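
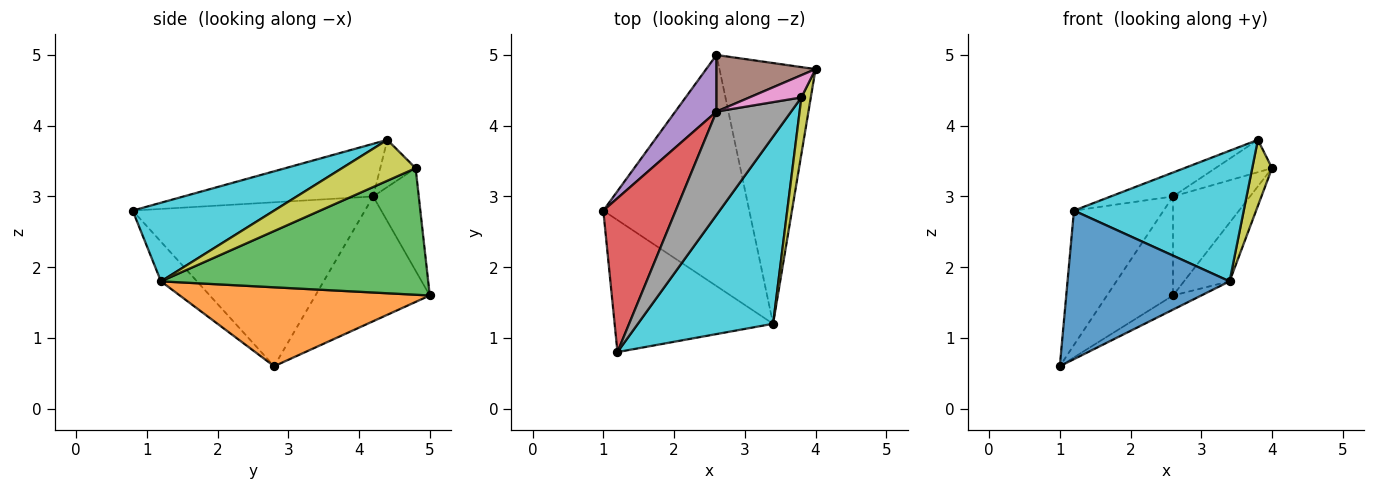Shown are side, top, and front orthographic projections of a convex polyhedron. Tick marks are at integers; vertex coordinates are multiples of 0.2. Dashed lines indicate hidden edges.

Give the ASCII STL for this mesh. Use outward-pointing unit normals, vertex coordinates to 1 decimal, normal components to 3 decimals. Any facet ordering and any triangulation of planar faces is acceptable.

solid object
 facet normal -0.164 -0.737 -0.655
  outer loop
   vertex 3.4 1.2 1.8
   vertex 1.2 0.8 2.8
   vertex 1.0 2.8 0.6
  endloop
 endfacet
 facet normal 0.475 0.054 -0.878
  outer loop
   vertex 3.4 1.2 1.8
   vertex 1.0 2.8 0.6
   vertex 2.6 5.0 1.6
  endloop
 endfacet
 facet normal 0.789 0.135 -0.599
  outer loop
   vertex 3.4 1.2 1.8
   vertex 2.6 5.0 1.6
   vertex 4.0 4.8 3.4
  endloop
 endfacet
 facet normal -0.863 0.333 0.381
  outer loop
   vertex 2.6 4.2 3.0
   vertex 1.0 2.8 0.6
   vertex 1.2 0.8 2.8
  endloop
 endfacet
 facet normal -0.833 0.481 0.275
  outer loop
   vertex 2.6 4.2 3.0
   vertex 2.6 5.0 1.6
   vertex 1.0 2.8 0.6
  endloop
 endfacet
 facet normal -0.457 0.772 0.441
  outer loop
   vertex 2.6 4.2 3.0
   vertex 4.0 4.8 3.4
   vertex 2.6 5.0 1.6
  endloop
 endfacet
 facet normal -0.458 0.733 0.504
  outer loop
   vertex 3.8 4.4 3.8
   vertex 4.0 4.8 3.4
   vertex 2.6 4.2 3.0
  endloop
 endfacet
 facet normal -0.566 0.186 0.803
  outer loop
   vertex 3.8 4.4 3.8
   vertex 2.6 4.2 3.0
   vertex 1.2 0.8 2.8
  endloop
 endfacet
 facet normal 0.942 -0.254 0.217
  outer loop
   vertex 3.8 4.4 3.8
   vertex 3.4 1.2 1.8
   vertex 4.0 4.8 3.4
  endloop
 endfacet
 facet normal 0.430 -0.516 0.740
  outer loop
   vertex 3.8 4.4 3.8
   vertex 1.2 0.8 2.8
   vertex 3.4 1.2 1.8
  endloop
 endfacet
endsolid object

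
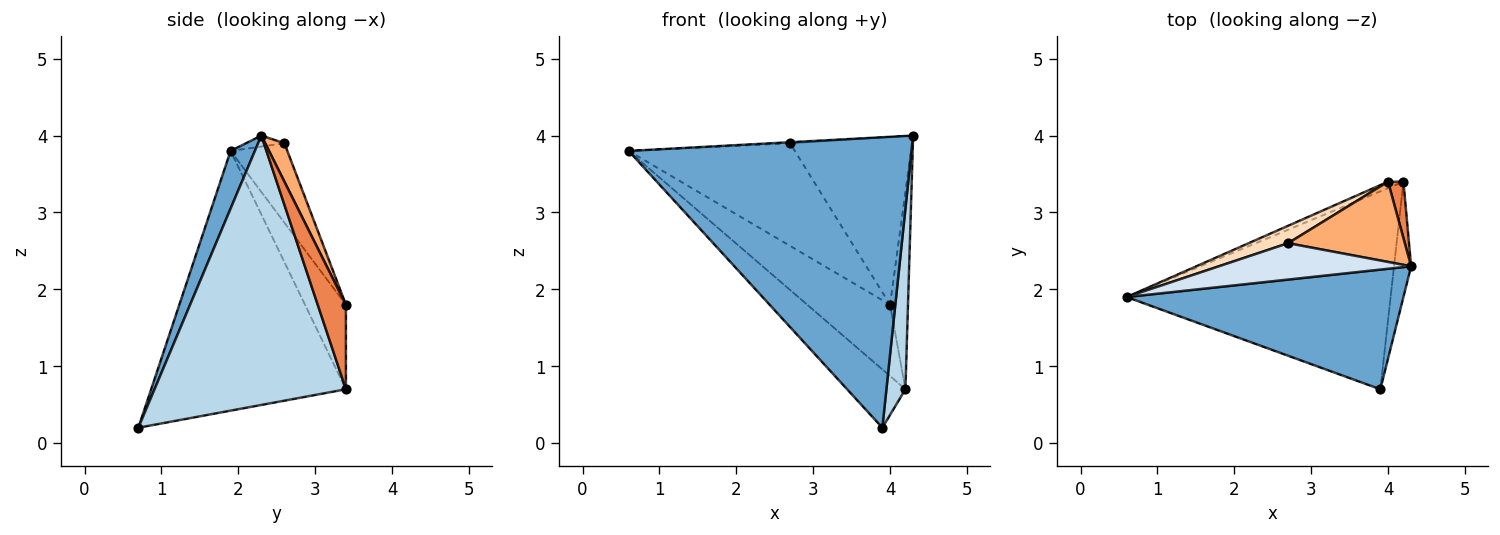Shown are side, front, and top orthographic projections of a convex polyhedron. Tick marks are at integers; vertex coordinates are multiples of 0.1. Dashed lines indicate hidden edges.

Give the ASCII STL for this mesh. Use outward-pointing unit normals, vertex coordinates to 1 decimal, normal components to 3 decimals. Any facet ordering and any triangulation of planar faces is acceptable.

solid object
 facet normal 0.079 -0.922 0.380
  outer loop
   vertex 3.9 0.7 0.2
   vertex 4.3 2.3 4.0
   vertex 0.6 1.9 3.8
  endloop
 endfacet
 facet normal -0.686 0.205 -0.698
  outer loop
   vertex 4.2 3.4 0.7
   vertex 3.9 0.7 0.2
   vertex 0.6 1.9 3.8
  endloop
 endfacet
 facet normal 0.993 -0.099 -0.063
  outer loop
   vertex 4.2 3.4 0.7
   vertex 4.3 2.3 4.0
   vertex 3.9 0.7 0.2
  endloop
 endfacet
 facet normal -0.057 0.029 0.998
  outer loop
   vertex 2.7 2.6 3.9
   vertex 0.6 1.9 3.8
   vertex 4.3 2.3 4.0
  endloop
 endfacet
 facet normal 0.834 0.531 0.152
  outer loop
   vertex 4.0 3.4 1.8
   vertex 4.3 2.3 4.0
   vertex 4.2 3.4 0.7
  endloop
 endfacet
 facet normal 0.141 0.893 0.427
  outer loop
   vertex 4.0 3.4 1.8
   vertex 2.7 2.6 3.9
   vertex 4.3 2.3 4.0
  endloop
 endfacet
 facet normal -0.441 0.894 -0.080
  outer loop
   vertex 4.0 3.4 1.8
   vertex 4.2 3.4 0.7
   vertex 0.6 1.9 3.8
  endloop
 endfacet
 facet normal -0.319 0.934 0.158
  outer loop
   vertex 4.0 3.4 1.8
   vertex 0.6 1.9 3.8
   vertex 2.7 2.6 3.9
  endloop
 endfacet
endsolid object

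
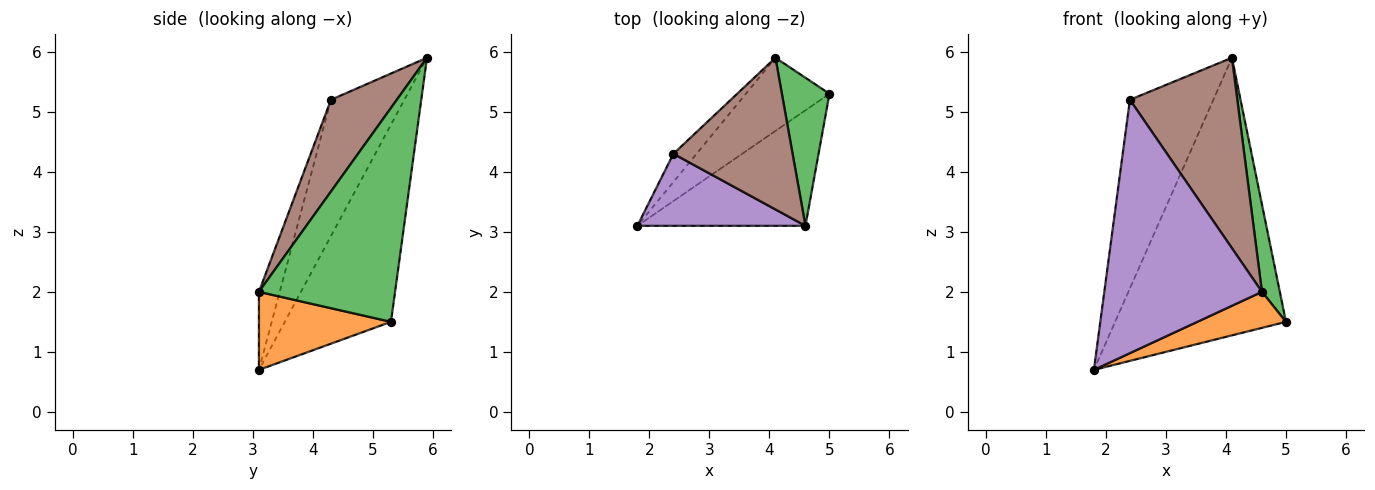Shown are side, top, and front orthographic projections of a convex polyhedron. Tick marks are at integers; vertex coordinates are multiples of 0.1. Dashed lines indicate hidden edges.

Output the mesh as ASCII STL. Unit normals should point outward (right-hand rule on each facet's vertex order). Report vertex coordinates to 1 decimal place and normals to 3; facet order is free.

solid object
 facet normal -0.515 0.829 -0.218
  outer loop
   vertex 4.1 5.9 5.9
   vertex 5.0 5.3 1.5
   vertex 1.8 3.1 0.7
  endloop
 endfacet
 facet normal 0.405 -0.272 -0.873
  outer loop
   vertex 4.6 3.1 2.0
   vertex 1.8 3.1 0.7
   vertex 5.0 5.3 1.5
  endloop
 endfacet
 facet normal 0.968 -0.127 0.215
  outer loop
   vertex 4.6 3.1 2.0
   vertex 5.0 5.3 1.5
   vertex 4.1 5.9 5.9
  endloop
 endfacet
 facet normal -0.656 0.746 -0.111
  outer loop
   vertex 2.4 4.3 5.2
   vertex 4.1 5.9 5.9
   vertex 1.8 3.1 0.7
  endloop
 endfacet
 facet normal -0.126 -0.954 0.271
  outer loop
   vertex 2.4 4.3 5.2
   vertex 1.8 3.1 0.7
   vertex 4.6 3.1 2.0
  endloop
 endfacet
 facet normal 0.432 -0.705 0.562
  outer loop
   vertex 2.4 4.3 5.2
   vertex 4.6 3.1 2.0
   vertex 4.1 5.9 5.9
  endloop
 endfacet
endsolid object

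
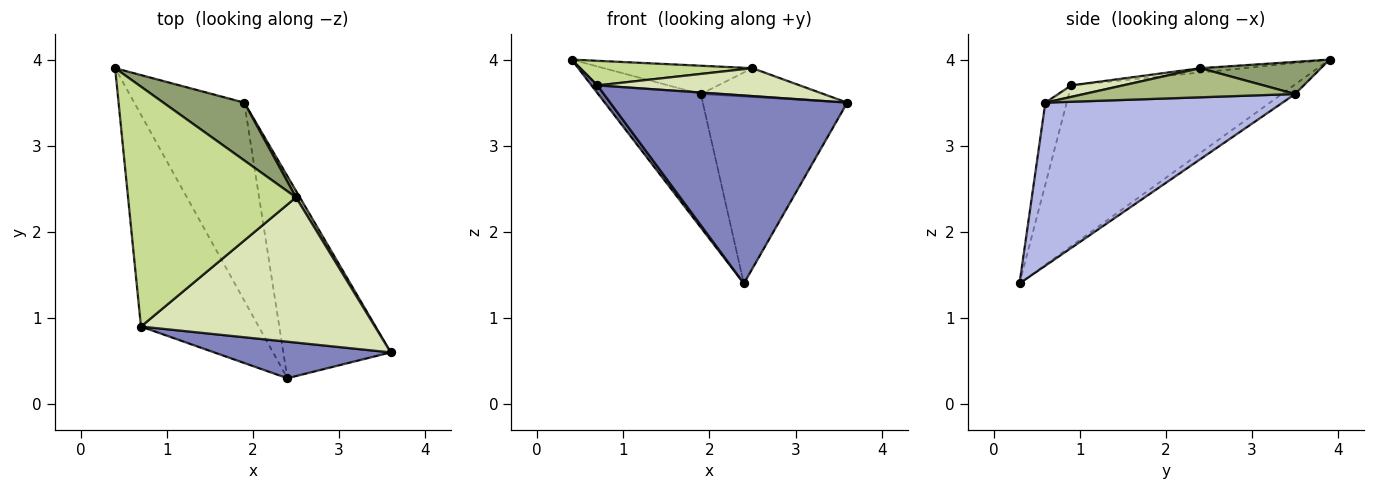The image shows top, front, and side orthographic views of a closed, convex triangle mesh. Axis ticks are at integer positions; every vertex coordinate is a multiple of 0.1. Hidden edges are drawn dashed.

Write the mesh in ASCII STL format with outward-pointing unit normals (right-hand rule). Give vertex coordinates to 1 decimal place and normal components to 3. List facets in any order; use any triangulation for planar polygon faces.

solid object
 facet normal -0.807 -0.022 -0.591
  outer loop
   vertex 0.7 0.9 3.7
   vertex 0.4 3.9 4.0
   vertex 2.4 0.3 1.4
  endloop
 endfacet
 facet normal -0.088 -0.978 0.190
  outer loop
   vertex 0.7 0.9 3.7
   vertex 2.4 0.3 1.4
   vertex 3.6 0.6 3.5
  endloop
 endfacet
 facet normal -0.072 0.557 -0.827
  outer loop
   vertex 1.9 3.5 3.6
   vertex 2.4 0.3 1.4
   vertex 0.4 3.9 4.0
  endloop
 endfacet
 facet normal 0.744 0.453 -0.490
  outer loop
   vertex 1.9 3.5 3.6
   vertex 3.6 0.6 3.5
   vertex 2.4 0.3 1.4
  endloop
 endfacet
 facet normal 0.336 0.414 0.846
  outer loop
   vertex 2.5 2.4 3.9
   vertex 1.9 3.5 3.6
   vertex 0.4 3.9 4.0
  endloop
 endfacet
 facet normal 0.859 0.500 0.114
  outer loop
   vertex 2.5 2.4 3.9
   vertex 3.6 0.6 3.5
   vertex 1.9 3.5 3.6
  endloop
 endfacet
 facet normal -0.025 -0.102 0.994
  outer loop
   vertex 2.5 2.4 3.9
   vertex 0.4 3.9 4.0
   vertex 0.7 0.9 3.7
  endloop
 endfacet
 facet normal 0.048 -0.189 0.981
  outer loop
   vertex 2.5 2.4 3.9
   vertex 0.7 0.9 3.7
   vertex 3.6 0.6 3.5
  endloop
 endfacet
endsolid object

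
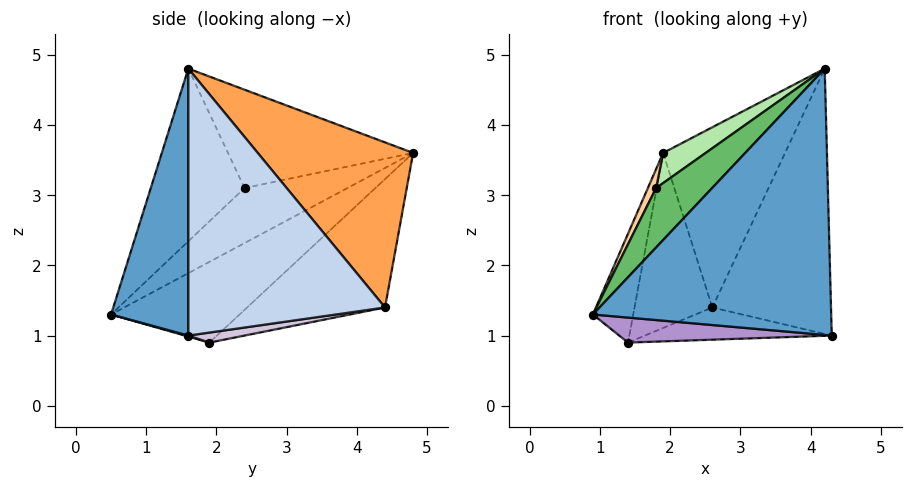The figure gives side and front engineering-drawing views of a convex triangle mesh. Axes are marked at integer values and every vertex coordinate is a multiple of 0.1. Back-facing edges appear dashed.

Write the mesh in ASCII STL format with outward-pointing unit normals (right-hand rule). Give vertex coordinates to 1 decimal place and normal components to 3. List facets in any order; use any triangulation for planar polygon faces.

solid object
 facet normal 0.308 -0.951 0.008
  outer loop
   vertex 4.2 1.6 4.8
   vertex 0.9 0.5 1.3
   vertex 4.3 1.6 1.0
  endloop
 endfacet
 facet normal 0.856 0.516 0.023
  outer loop
   vertex 2.6 4.4 1.4
   vertex 4.2 1.6 4.8
   vertex 4.3 1.6 1.0
  endloop
 endfacet
 facet normal 0.779 0.611 0.137
  outer loop
   vertex 2.6 4.4 1.4
   vertex 1.9 4.8 3.6
   vertex 4.2 1.6 4.8
  endloop
 endfacet
 facet normal -0.861 -0.069 0.503
  outer loop
   vertex 1.8 2.4 3.1
   vertex 1.9 4.8 3.6
   vertex 0.9 0.5 1.3
  endloop
 endfacet
 facet normal -0.616 -0.368 0.696
  outer loop
   vertex 1.8 2.4 3.1
   vertex 0.9 0.5 1.3
   vertex 4.2 1.6 4.8
  endloop
 endfacet
 facet normal -0.603 -0.139 0.786
  outer loop
   vertex 1.8 2.4 3.1
   vertex 4.2 1.6 4.8
   vertex 1.9 4.8 3.6
  endloop
 endfacet
 facet normal -0.944 0.296 -0.143
  outer loop
   vertex 1.4 1.9 0.9
   vertex 0.9 0.5 1.3
   vertex 1.9 4.8 3.6
  endloop
 endfacet
 facet normal -0.818 0.461 -0.344
  outer loop
   vertex 1.4 1.9 0.9
   vertex 1.9 4.8 3.6
   vertex 2.6 4.4 1.4
  endloop
 endfacet
 facet normal 0.005 -0.276 -0.961
  outer loop
   vertex 1.4 1.9 0.9
   vertex 4.3 1.6 1.0
   vertex 0.9 0.5 1.3
  endloop
 endfacet
 facet normal 0.052 0.172 -0.984
  outer loop
   vertex 1.4 1.9 0.9
   vertex 2.6 4.4 1.4
   vertex 4.3 1.6 1.0
  endloop
 endfacet
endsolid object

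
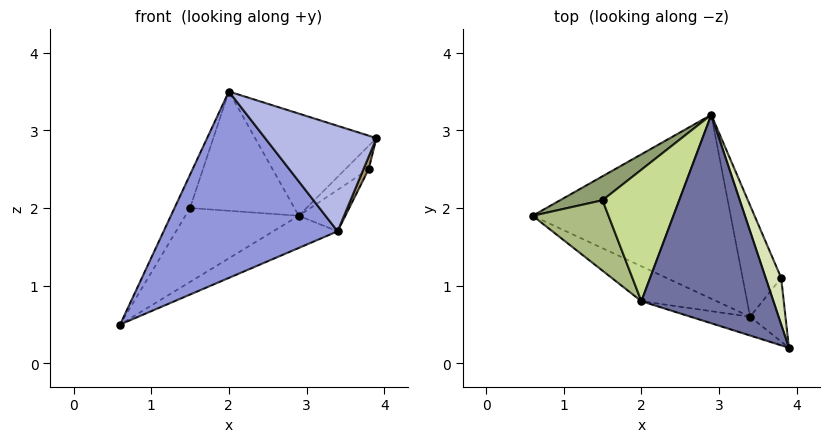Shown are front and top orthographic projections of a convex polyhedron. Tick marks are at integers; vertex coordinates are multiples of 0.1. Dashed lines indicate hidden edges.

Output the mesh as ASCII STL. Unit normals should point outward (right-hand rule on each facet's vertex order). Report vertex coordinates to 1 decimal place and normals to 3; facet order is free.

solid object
 facet normal 0.389 0.405 0.827
  outer loop
   vertex 2.0 0.8 3.5
   vertex 3.9 0.2 2.9
   vertex 2.9 3.2 1.9
  endloop
 endfacet
 facet normal 0.449 0.154 -0.880
  outer loop
   vertex 3.4 0.6 1.7
   vertex 0.6 1.9 0.5
   vertex 2.9 3.2 1.9
  endloop
 endfacet
 facet normal -0.353 -0.920 -0.172
  outer loop
   vertex 3.4 0.6 1.7
   vertex 2.0 0.8 3.5
   vertex 0.6 1.9 0.5
  endloop
 endfacet
 facet normal -0.344 -0.924 -0.165
  outer loop
   vertex 3.4 0.6 1.7
   vertex 3.9 0.2 2.9
   vertex 2.0 0.8 3.5
  endloop
 endfacet
 facet normal -0.587 0.770 0.250
  outer loop
   vertex 1.5 2.1 2.0
   vertex 2.9 3.2 1.9
   vertex 0.6 1.9 0.5
  endloop
 endfacet
 facet normal -0.848 0.226 0.479
  outer loop
   vertex 1.5 2.1 2.0
   vertex 0.6 1.9 0.5
   vertex 2.0 0.8 3.5
  endloop
 endfacet
 facet normal -0.429 0.607 0.669
  outer loop
   vertex 1.5 2.1 2.0
   vertex 2.0 0.8 3.5
   vertex 2.9 3.2 1.9
  endloop
 endfacet
 facet normal 0.408 0.408 0.816
  outer loop
   vertex 3.8 1.1 2.5
   vertex 2.9 3.2 1.9
   vertex 3.9 0.2 2.9
  endloop
 endfacet
 facet normal 0.911 -0.079 -0.406
  outer loop
   vertex 3.8 1.1 2.5
   vertex 3.9 0.2 2.9
   vertex 3.4 0.6 1.7
  endloop
 endfacet
 facet normal 0.821 0.199 -0.535
  outer loop
   vertex 3.8 1.1 2.5
   vertex 3.4 0.6 1.7
   vertex 2.9 3.2 1.9
  endloop
 endfacet
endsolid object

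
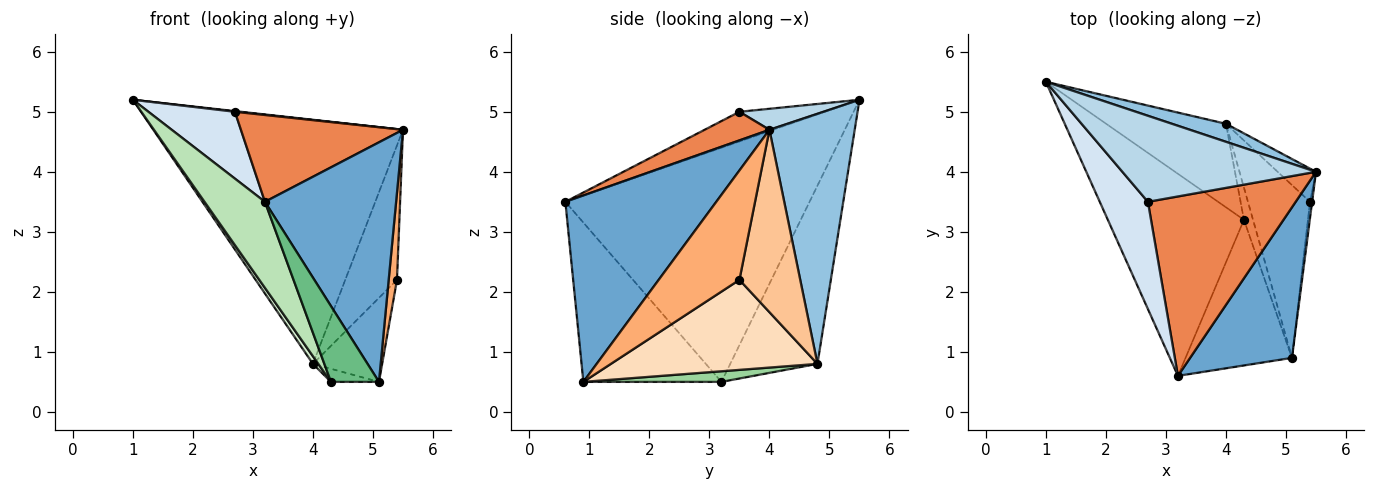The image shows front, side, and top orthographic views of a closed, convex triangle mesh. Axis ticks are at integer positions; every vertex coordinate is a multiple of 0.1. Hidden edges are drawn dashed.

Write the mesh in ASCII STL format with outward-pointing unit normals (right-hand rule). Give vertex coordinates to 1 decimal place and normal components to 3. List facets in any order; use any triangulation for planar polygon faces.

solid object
 facet normal 0.698 -0.607 0.381
  outer loop
   vertex 5.1 0.9 0.5
   vertex 5.5 4.0 4.7
   vertex 3.2 0.6 3.5
  endloop
 endfacet
 facet normal 0.322 0.944 0.070
  outer loop
   vertex 4.0 4.8 0.8
   vertex 1.0 5.5 5.2
   vertex 5.5 4.0 4.7
  endloop
 endfacet
 facet normal 0.108 -0.008 0.994
  outer loop
   vertex 2.7 3.5 5.0
   vertex 5.5 4.0 4.7
   vertex 1.0 5.5 5.2
  endloop
 endfacet
 facet normal -0.463 -0.469 0.752
  outer loop
   vertex 2.7 3.5 5.0
   vertex 1.0 5.5 5.2
   vertex 3.2 0.6 3.5
  endloop
 endfacet
 facet normal 0.172 -0.429 0.887
  outer loop
   vertex 2.7 3.5 5.0
   vertex 3.2 0.6 3.5
   vertex 5.5 4.0 4.7
  endloop
 endfacet
 facet normal 0.995 -0.102 -0.019
  outer loop
   vertex 5.4 3.5 2.2
   vertex 5.5 4.0 4.7
   vertex 5.1 0.9 0.5
  endloop
 endfacet
 facet normal 0.752 0.640 -0.158
  outer loop
   vertex 5.4 3.5 2.2
   vertex 4.0 4.8 0.8
   vertex 5.5 4.0 4.7
  endloop
 endfacet
 facet normal 0.794 0.266 -0.547
  outer loop
   vertex 5.4 3.5 2.2
   vertex 5.1 0.9 0.5
   vertex 4.0 4.8 0.8
  endloop
 endfacet
 facet normal -0.799 -0.278 -0.534
  outer loop
   vertex 4.3 3.2 0.5
   vertex 5.1 0.9 0.5
   vertex 3.2 0.6 3.5
  endloop
 endfacet
 facet normal 0.735 0.256 -0.628
  outer loop
   vertex 4.3 3.2 0.5
   vertex 4.0 4.8 0.8
   vertex 5.1 0.9 0.5
  endloop
 endfacet
 facet normal -0.846 -0.209 -0.491
  outer loop
   vertex 4.3 3.2 0.5
   vertex 3.2 0.6 3.5
   vertex 1.0 5.5 5.2
  endloop
 endfacet
 facet normal -0.829 -0.051 -0.557
  outer loop
   vertex 4.3 3.2 0.5
   vertex 1.0 5.5 5.2
   vertex 4.0 4.8 0.8
  endloop
 endfacet
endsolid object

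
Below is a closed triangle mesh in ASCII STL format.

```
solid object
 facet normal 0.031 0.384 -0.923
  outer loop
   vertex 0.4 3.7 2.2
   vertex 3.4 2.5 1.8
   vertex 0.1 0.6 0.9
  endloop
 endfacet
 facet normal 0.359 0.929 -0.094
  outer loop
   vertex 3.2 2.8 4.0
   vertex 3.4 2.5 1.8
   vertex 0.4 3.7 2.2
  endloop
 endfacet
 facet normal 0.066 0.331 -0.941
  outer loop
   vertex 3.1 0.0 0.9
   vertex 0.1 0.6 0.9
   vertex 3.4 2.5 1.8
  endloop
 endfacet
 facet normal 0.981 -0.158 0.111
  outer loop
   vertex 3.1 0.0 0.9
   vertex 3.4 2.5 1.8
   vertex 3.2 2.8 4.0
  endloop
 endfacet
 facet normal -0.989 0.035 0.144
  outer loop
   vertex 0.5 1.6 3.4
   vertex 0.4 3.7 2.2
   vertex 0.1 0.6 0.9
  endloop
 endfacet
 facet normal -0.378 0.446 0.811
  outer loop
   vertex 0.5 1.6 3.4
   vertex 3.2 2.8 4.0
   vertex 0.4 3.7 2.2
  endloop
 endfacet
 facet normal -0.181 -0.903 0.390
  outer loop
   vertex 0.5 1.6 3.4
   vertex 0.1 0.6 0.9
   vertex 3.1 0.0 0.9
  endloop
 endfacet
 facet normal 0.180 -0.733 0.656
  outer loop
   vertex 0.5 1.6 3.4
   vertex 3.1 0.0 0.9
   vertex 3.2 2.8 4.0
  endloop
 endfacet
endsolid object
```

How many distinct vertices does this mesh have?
6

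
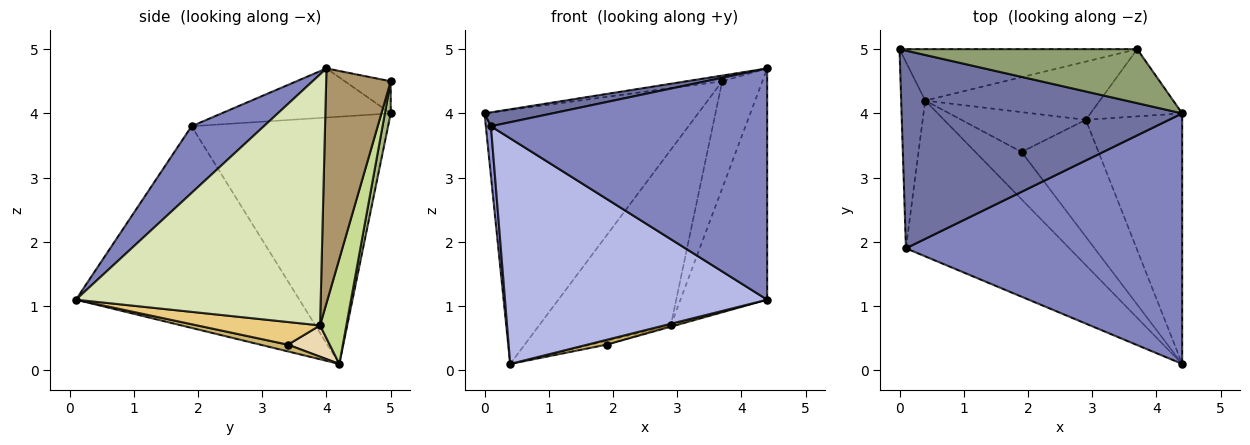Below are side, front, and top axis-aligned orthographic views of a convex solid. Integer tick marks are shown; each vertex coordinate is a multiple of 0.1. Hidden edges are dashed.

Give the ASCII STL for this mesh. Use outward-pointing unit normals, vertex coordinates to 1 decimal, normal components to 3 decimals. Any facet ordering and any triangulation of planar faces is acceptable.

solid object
 facet normal -0.172 -0.069 0.983
  outer loop
   vertex 0.1 1.9 3.8
   vertex 4.4 4.0 4.7
   vertex 0.0 5.0 4.0
  endloop
 endfacet
 facet normal 0.175 -0.668 0.723
  outer loop
   vertex 0.1 1.9 3.8
   vertex 4.4 0.1 1.1
   vertex 4.4 4.0 4.7
  endloop
 endfacet
 facet normal -0.995 -0.026 -0.097
  outer loop
   vertex 0.1 1.9 3.8
   vertex 0.0 5.0 4.0
   vertex 0.4 4.2 0.1
  endloop
 endfacet
 facet normal -0.574 -0.674 -0.465
  outer loop
   vertex 0.1 1.9 3.8
   vertex 0.4 4.2 0.1
   vertex 4.4 0.1 1.1
  endloop
 endfacet
 facet normal -0.133 0.104 0.986
  outer loop
   vertex 3.7 5.0 4.5
   vertex 0.0 5.0 4.0
   vertex 4.4 4.0 4.7
  endloop
 endfacet
 facet normal 0.027 0.980 -0.198
  outer loop
   vertex 3.7 5.0 4.5
   vertex 0.4 4.2 0.1
   vertex 0.0 5.0 4.0
  endloop
 endfacet
 facet normal 0.186 0.933 -0.309
  outer loop
   vertex 2.9 3.9 0.7
   vertex 0.4 4.2 0.1
   vertex 3.7 5.0 4.5
  endloop
 endfacet
 facet normal 0.886 0.314 -0.340
  outer loop
   vertex 2.9 3.9 0.7
   vertex 4.4 4.0 4.7
   vertex 4.4 0.1 1.1
  endloop
 endfacet
 facet normal 0.806 0.501 -0.315
  outer loop
   vertex 2.9 3.9 0.7
   vertex 3.7 5.0 4.5
   vertex 4.4 4.0 4.7
  endloop
 endfacet
 facet normal 0.144 -0.100 -0.985
  outer loop
   vertex 1.9 3.4 0.4
   vertex 4.4 0.1 1.1
   vertex 0.4 4.2 0.1
  endloop
 endfacet
 facet normal 0.282 0.011 -0.959
  outer loop
   vertex 1.9 3.4 0.4
   vertex 2.9 3.9 0.7
   vertex 4.4 0.1 1.1
  endloop
 endfacet
 facet normal 0.243 0.093 -0.966
  outer loop
   vertex 1.9 3.4 0.4
   vertex 0.4 4.2 0.1
   vertex 2.9 3.9 0.7
  endloop
 endfacet
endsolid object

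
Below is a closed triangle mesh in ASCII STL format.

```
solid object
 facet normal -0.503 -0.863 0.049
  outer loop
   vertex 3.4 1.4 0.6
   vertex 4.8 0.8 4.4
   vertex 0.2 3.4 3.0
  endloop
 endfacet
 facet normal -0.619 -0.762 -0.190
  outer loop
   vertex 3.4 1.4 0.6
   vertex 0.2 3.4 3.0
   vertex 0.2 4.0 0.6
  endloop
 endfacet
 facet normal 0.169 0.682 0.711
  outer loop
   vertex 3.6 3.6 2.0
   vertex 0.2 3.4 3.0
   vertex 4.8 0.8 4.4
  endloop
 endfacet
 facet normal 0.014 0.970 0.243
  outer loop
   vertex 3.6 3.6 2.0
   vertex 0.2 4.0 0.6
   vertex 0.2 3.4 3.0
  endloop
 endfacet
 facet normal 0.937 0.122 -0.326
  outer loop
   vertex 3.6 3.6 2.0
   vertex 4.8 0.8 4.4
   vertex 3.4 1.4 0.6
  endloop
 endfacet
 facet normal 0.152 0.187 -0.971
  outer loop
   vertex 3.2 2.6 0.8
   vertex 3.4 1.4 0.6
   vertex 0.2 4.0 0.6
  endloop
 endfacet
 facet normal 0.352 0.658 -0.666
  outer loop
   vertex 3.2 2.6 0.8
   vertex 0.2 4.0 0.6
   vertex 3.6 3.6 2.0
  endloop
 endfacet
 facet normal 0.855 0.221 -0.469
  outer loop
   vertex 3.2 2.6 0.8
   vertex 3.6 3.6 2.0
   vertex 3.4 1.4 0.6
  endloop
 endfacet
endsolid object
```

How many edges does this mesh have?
12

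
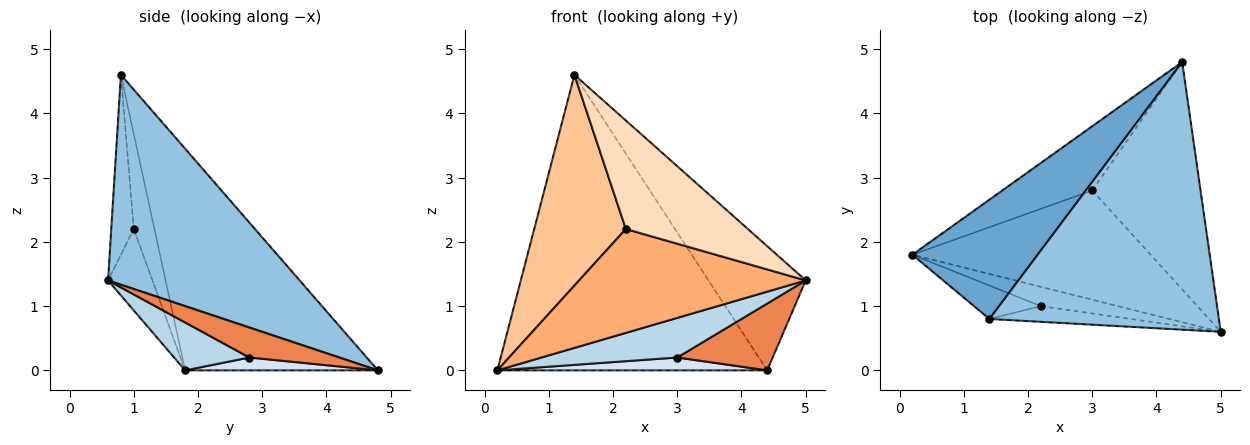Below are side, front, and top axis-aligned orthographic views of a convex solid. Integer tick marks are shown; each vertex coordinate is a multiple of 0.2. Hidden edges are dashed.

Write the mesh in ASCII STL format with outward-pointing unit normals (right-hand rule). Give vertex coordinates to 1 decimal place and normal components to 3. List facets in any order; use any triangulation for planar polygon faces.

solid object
 facet normal -0.552 0.773 0.312
  outer loop
   vertex 1.4 0.8 4.6
   vertex 4.4 4.8 0.0
   vertex 0.2 1.8 0.0
  endloop
 endfacet
 facet normal 0.639 0.324 0.698
  outer loop
   vertex 1.4 0.8 4.6
   vertex 5.0 0.6 1.4
   vertex 4.4 4.8 0.0
  endloop
 endfacet
 facet normal 0.186 -0.335 -0.924
  outer loop
   vertex 3.0 2.8 0.2
   vertex 5.0 0.6 1.4
   vertex 0.2 1.8 0.0
  endloop
 endfacet
 facet normal 0.139 -0.194 -0.971
  outer loop
   vertex 3.0 2.8 0.2
   vertex 0.2 1.8 0.0
   vertex 4.4 4.8 0.0
  endloop
 endfacet
 facet normal 0.257 -0.272 -0.927
  outer loop
   vertex 3.0 2.8 0.2
   vertex 4.4 4.8 0.0
   vertex 5.0 0.6 1.4
  endloop
 endfacet
 facet normal -0.189 -0.965 -0.179
  outer loop
   vertex 2.2 1.0 2.2
   vertex 0.2 1.8 0.0
   vertex 5.0 0.6 1.4
  endloop
 endfacet
 facet normal -0.217 -0.964 -0.153
  outer loop
   vertex 2.2 1.0 2.2
   vertex 1.4 0.8 4.6
   vertex 0.2 1.8 0.0
  endloop
 endfacet
 facet normal -0.179 -0.974 -0.141
  outer loop
   vertex 2.2 1.0 2.2
   vertex 5.0 0.6 1.4
   vertex 1.4 0.8 4.6
  endloop
 endfacet
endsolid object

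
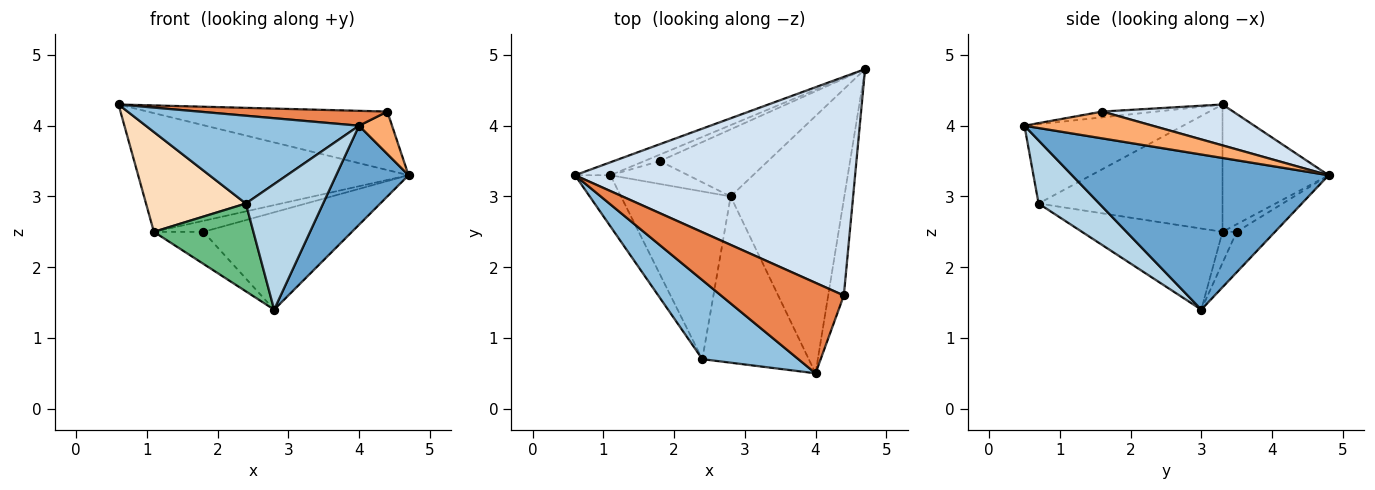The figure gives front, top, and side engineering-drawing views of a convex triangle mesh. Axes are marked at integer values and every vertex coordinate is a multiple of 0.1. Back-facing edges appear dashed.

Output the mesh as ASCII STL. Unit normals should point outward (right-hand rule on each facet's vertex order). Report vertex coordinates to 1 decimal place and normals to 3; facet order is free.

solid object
 facet normal 0.787 -0.222 -0.576
  outer loop
   vertex 2.8 3.0 1.4
   vertex 4.7 4.8 3.3
   vertex 4.0 0.5 4.0
  endloop
 endfacet
 facet normal -0.484 -0.650 0.586
  outer loop
   vertex 2.4 0.7 2.9
   vertex 4.0 0.5 4.0
   vertex 0.6 3.3 4.3
  endloop
 endfacet
 facet normal 0.428 -0.545 -0.721
  outer loop
   vertex 2.4 0.7 2.9
   vertex 2.8 3.0 1.4
   vertex 4.0 0.5 4.0
  endloop
 endfacet
 facet normal 0.140 0.256 0.957
  outer loop
   vertex 4.4 1.6 4.2
   vertex 4.7 4.8 3.3
   vertex 0.6 3.3 4.3
  endloop
 endfacet
 facet normal -0.047 -0.162 0.986
  outer loop
   vertex 4.4 1.6 4.2
   vertex 0.6 3.3 4.3
   vertex 4.0 0.5 4.0
  endloop
 endfacet
 facet normal 0.843 -0.217 -0.492
  outer loop
   vertex 4.4 1.6 4.2
   vertex 4.0 0.5 4.0
   vertex 4.7 4.8 3.3
  endloop
 endfacet
 facet normal -0.363 0.926 -0.101
  outer loop
   vertex 1.1 3.3 2.5
   vertex 0.6 3.3 4.3
   vertex 4.7 4.8 3.3
  endloop
 endfacet
 facet normal -0.854 -0.463 -0.237
  outer loop
   vertex 1.1 3.3 2.5
   vertex 2.4 0.7 2.9
   vertex 0.6 3.3 4.3
  endloop
 endfacet
 facet normal -0.548 -0.388 -0.741
  outer loop
   vertex 1.1 3.3 2.5
   vertex 2.8 3.0 1.4
   vertex 2.4 0.7 2.9
  endloop
 endfacet
 facet normal -0.208 0.805 -0.555
  outer loop
   vertex 1.8 3.5 2.5
   vertex 4.7 4.8 3.3
   vertex 2.8 3.0 1.4
  endloop
 endfacet
 facet normal -0.239 0.837 -0.493
  outer loop
   vertex 1.8 3.5 2.5
   vertex 1.1 3.3 2.5
   vertex 4.7 4.8 3.3
  endloop
 endfacet
 facet normal -0.226 0.793 -0.566
  outer loop
   vertex 1.8 3.5 2.5
   vertex 2.8 3.0 1.4
   vertex 1.1 3.3 2.5
  endloop
 endfacet
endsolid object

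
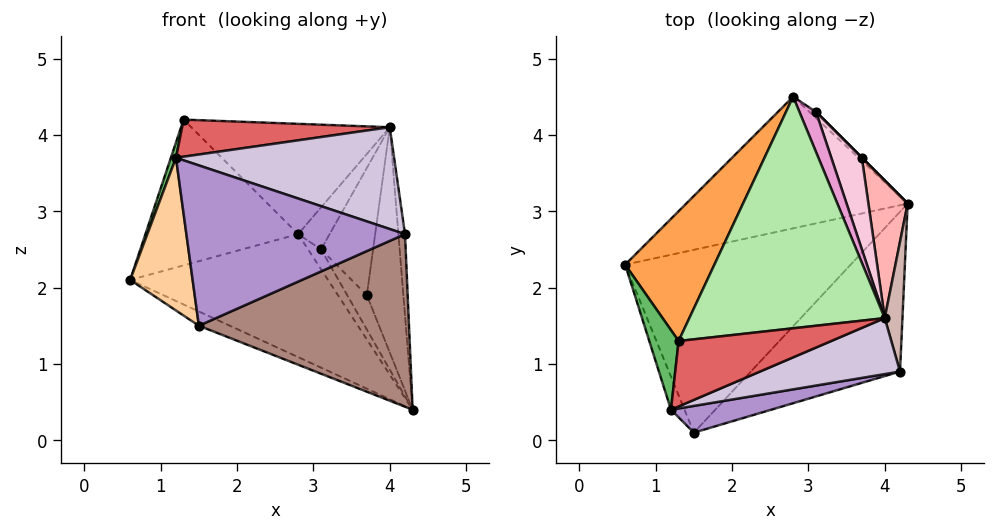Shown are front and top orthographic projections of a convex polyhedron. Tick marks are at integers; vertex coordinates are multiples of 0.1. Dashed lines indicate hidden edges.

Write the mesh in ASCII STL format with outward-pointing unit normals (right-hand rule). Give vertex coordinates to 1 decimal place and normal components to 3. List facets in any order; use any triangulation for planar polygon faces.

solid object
 facet normal -0.429 0.070 -0.901
  outer loop
   vertex 1.5 0.1 1.5
   vertex 0.6 2.3 2.1
   vertex 4.3 3.1 0.4
  endloop
 endfacet
 facet normal -0.435 0.615 -0.658
  outer loop
   vertex 2.8 4.5 2.7
   vertex 4.3 3.1 0.4
   vertex 0.6 2.3 2.1
  endloop
 endfacet
 facet normal -0.680 0.547 0.487
  outer loop
   vertex 2.8 4.5 2.7
   vertex 0.6 2.3 2.1
   vertex 1.3 1.3 4.2
  endloop
 endfacet
 facet normal -0.930 -0.359 -0.078
  outer loop
   vertex 1.2 0.4 3.7
   vertex 0.6 2.3 2.1
   vertex 1.5 0.1 1.5
  endloop
 endfacet
 facet normal -0.955 -0.056 0.292
  outer loop
   vertex 1.2 0.4 3.7
   vertex 1.3 1.3 4.2
   vertex 0.6 2.3 2.1
  endloop
 endfacet
 facet normal -0.014 0.430 0.903
  outer loop
   vertex 4.0 1.6 4.1
   vertex 2.8 4.5 2.7
   vertex 1.3 1.3 4.2
  endloop
 endfacet
 facet normal 0.087 -0.491 0.867
  outer loop
   vertex 4.0 1.6 4.1
   vertex 1.3 1.3 4.2
   vertex 1.2 0.4 3.7
  endloop
 endfacet
 facet normal 0.907 0.359 0.219
  outer loop
   vertex 3.7 3.7 1.9
   vertex 4.0 1.6 4.1
   vertex 4.3 3.1 0.4
  endloop
 endfacet
 facet normal 0.214 -0.964 0.161
  outer loop
   vertex 4.2 0.9 2.7
   vertex 1.2 0.4 3.7
   vertex 1.5 0.1 1.5
  endloop
 endfacet
 facet normal 0.293 -0.838 0.461
  outer loop
   vertex 4.2 0.9 2.7
   vertex 4.0 1.6 4.1
   vertex 1.2 0.4 3.7
  endloop
 endfacet
 facet normal 0.461 -0.651 -0.603
  outer loop
   vertex 4.2 0.9 2.7
   vertex 1.5 0.1 1.5
   vertex 4.3 3.1 0.4
  endloop
 endfacet
 facet normal 0.992 0.068 0.108
  outer loop
   vertex 4.2 0.9 2.7
   vertex 4.3 3.1 0.4
   vertex 4.0 1.6 4.1
  endloop
 endfacet
 facet normal 0.686 0.526 0.502
  outer loop
   vertex 3.1 4.3 2.5
   vertex 2.8 4.5 2.7
   vertex 4.0 1.6 4.1
  endloop
 endfacet
 facet normal 0.813 0.473 0.340
  outer loop
   vertex 3.1 4.3 2.5
   vertex 4.0 1.6 4.1
   vertex 3.7 3.7 1.9
  endloop
 endfacet
 facet normal 0.404 0.874 -0.269
  outer loop
   vertex 3.1 4.3 2.5
   vertex 4.3 3.1 0.4
   vertex 2.8 4.5 2.7
  endloop
 endfacet
 facet normal 0.707 0.707 0.000
  outer loop
   vertex 3.1 4.3 2.5
   vertex 3.7 3.7 1.9
   vertex 4.3 3.1 0.4
  endloop
 endfacet
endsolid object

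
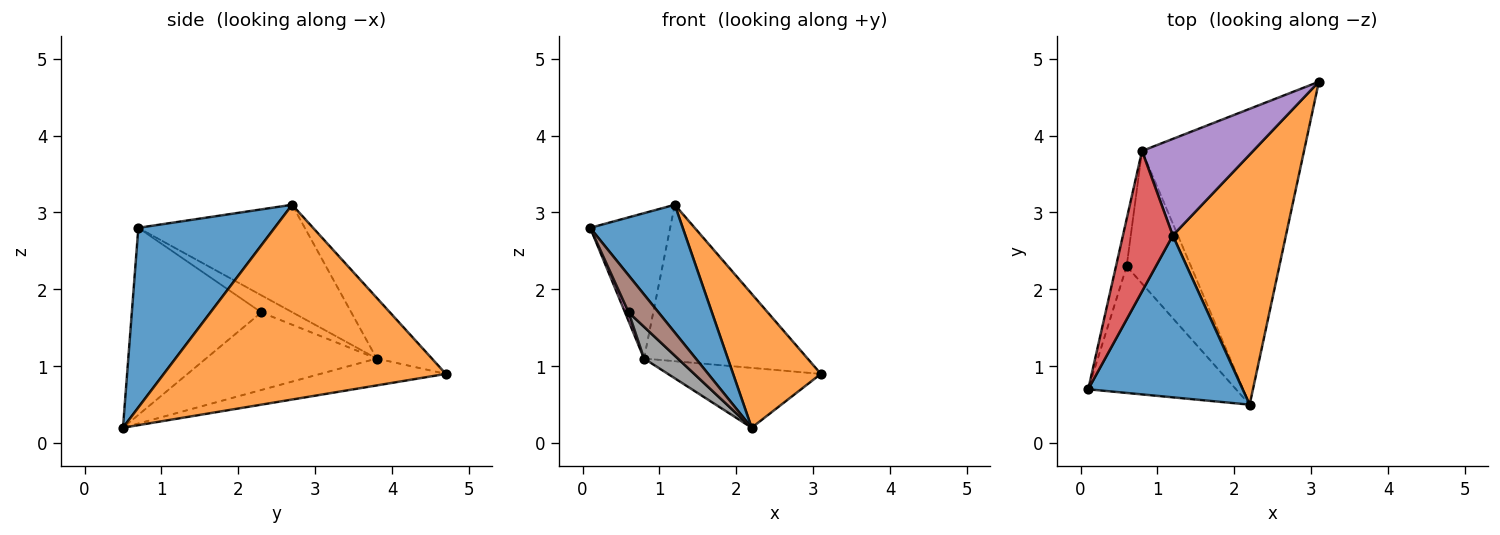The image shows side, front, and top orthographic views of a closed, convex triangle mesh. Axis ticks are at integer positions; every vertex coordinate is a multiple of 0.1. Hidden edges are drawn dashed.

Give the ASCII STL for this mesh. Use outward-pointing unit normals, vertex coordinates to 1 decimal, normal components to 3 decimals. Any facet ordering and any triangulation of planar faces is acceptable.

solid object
 facet normal 0.674 -0.458 0.580
  outer loop
   vertex 1.2 2.7 3.1
   vertex 0.1 0.7 2.8
   vertex 2.2 0.5 0.2
  endloop
 endfacet
 facet normal 0.835 -0.260 0.485
  outer loop
   vertex 1.2 2.7 3.1
   vertex 2.2 0.5 0.2
   vertex 3.1 4.7 0.9
  endloop
 endfacet
 facet normal -0.161 0.196 -0.967
  outer loop
   vertex 0.8 3.8 1.1
   vertex 3.1 4.7 0.9
   vertex 2.2 0.5 0.2
  endloop
 endfacet
 facet normal -0.832 0.399 0.386
  outer loop
   vertex 0.8 3.8 1.1
   vertex 0.1 0.7 2.8
   vertex 1.2 2.7 3.1
  endloop
 endfacet
 facet normal -0.276 0.818 0.505
  outer loop
   vertex 0.8 3.8 1.1
   vertex 1.2 2.7 3.1
   vertex 3.1 4.7 0.9
  endloop
 endfacet
 facet normal -0.772 -0.178 -0.610
  outer loop
   vertex 0.6 2.3 1.7
   vertex 2.2 0.5 0.2
   vertex 0.1 0.7 2.8
  endloop
 endfacet
 facet normal -0.845 -0.098 -0.526
  outer loop
   vertex 0.6 2.3 1.7
   vertex 0.1 0.7 2.8
   vertex 0.8 3.8 1.1
  endloop
 endfacet
 facet normal -0.761 -0.151 -0.631
  outer loop
   vertex 0.6 2.3 1.7
   vertex 0.8 3.8 1.1
   vertex 2.2 0.5 0.2
  endloop
 endfacet
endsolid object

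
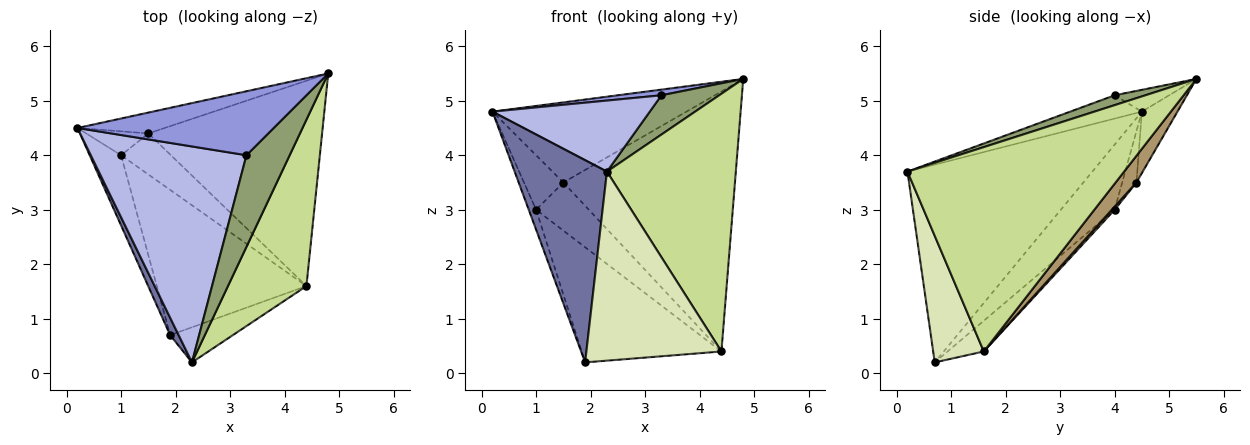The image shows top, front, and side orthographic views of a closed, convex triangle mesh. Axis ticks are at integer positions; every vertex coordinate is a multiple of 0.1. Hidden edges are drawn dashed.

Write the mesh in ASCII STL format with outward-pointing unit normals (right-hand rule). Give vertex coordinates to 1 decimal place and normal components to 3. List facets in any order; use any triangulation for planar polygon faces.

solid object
 facet normal -0.894 -0.446 0.038
  outer loop
   vertex 1.9 0.7 0.2
   vertex 2.3 0.2 3.7
   vertex 0.2 4.5 4.8
  endloop
 endfacet
 facet normal -0.894 0.122 -0.431
  outer loop
   vertex 1.0 4.0 3.0
   vertex 1.9 0.7 0.2
   vertex 0.2 4.5 4.8
  endloop
 endfacet
 facet normal -0.110 -0.088 0.990
  outer loop
   vertex 3.3 4.0 5.1
   vertex 4.8 5.5 5.4
   vertex 0.2 4.5 4.8
  endloop
 endfacet
 facet normal -0.141 -0.309 0.940
  outer loop
   vertex 3.3 4.0 5.1
   vertex 0.2 4.5 4.8
   vertex 2.3 0.2 3.7
  endloop
 endfacet
 facet normal 0.206 -0.386 0.900
  outer loop
   vertex 3.3 4.0 5.1
   vertex 2.3 0.2 3.7
   vertex 4.8 5.5 5.4
  endloop
 endfacet
 facet normal -0.159 0.613 -0.774
  outer loop
   vertex 4.4 1.6 0.4
   vertex 1.9 0.7 0.2
   vertex 1.0 4.0 3.0
  endloop
 endfacet
 facet normal 0.816 -0.485 0.313
  outer loop
   vertex 4.4 1.6 0.4
   vertex 4.8 5.5 5.4
   vertex 2.3 0.2 3.7
  endloop
 endfacet
 facet normal 0.346 -0.923 -0.171
  outer loop
   vertex 4.4 1.6 0.4
   vertex 2.3 0.2 3.7
   vertex 1.9 0.7 0.2
  endloop
 endfacet
 facet normal 0.095 0.781 -0.617
  outer loop
   vertex 1.5 4.4 3.5
   vertex 4.8 5.5 5.4
   vertex 4.4 1.6 0.4
  endloop
 endfacet
 facet normal 0.041 0.760 -0.649
  outer loop
   vertex 1.5 4.4 3.5
   vertex 4.4 1.6 0.4
   vertex 1.0 4.0 3.0
  endloop
 endfacet
 facet normal -0.175 0.953 -0.248
  outer loop
   vertex 1.5 4.4 3.5
   vertex 0.2 4.5 4.8
   vertex 4.8 5.5 5.4
  endloop
 endfacet
 facet normal -0.314 0.869 -0.381
  outer loop
   vertex 1.5 4.4 3.5
   vertex 1.0 4.0 3.0
   vertex 0.2 4.5 4.8
  endloop
 endfacet
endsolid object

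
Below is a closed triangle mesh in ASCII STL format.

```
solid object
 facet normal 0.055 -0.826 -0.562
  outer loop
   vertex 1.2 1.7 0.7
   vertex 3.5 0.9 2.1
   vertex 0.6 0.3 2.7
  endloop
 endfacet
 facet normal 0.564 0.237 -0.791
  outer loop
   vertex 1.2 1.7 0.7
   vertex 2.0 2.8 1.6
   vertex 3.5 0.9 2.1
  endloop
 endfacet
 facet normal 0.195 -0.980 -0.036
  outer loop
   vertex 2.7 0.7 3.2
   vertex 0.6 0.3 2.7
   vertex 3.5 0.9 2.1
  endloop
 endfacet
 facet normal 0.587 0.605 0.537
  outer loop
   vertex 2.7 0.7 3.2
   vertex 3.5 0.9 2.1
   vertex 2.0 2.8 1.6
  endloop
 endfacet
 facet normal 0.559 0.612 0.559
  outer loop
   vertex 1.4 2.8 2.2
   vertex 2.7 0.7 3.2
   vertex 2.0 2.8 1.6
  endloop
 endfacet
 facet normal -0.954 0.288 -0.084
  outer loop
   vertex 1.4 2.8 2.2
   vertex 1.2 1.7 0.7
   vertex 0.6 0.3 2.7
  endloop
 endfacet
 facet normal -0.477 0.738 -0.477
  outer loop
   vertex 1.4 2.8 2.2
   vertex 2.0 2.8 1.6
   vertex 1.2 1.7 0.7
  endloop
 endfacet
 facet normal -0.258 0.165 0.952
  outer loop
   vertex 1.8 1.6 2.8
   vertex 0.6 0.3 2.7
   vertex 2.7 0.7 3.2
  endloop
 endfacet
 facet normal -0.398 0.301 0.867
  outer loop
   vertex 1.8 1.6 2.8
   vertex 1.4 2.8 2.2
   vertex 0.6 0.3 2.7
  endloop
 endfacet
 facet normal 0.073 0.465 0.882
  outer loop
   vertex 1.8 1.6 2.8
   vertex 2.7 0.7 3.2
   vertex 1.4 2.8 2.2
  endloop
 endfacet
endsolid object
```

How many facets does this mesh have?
10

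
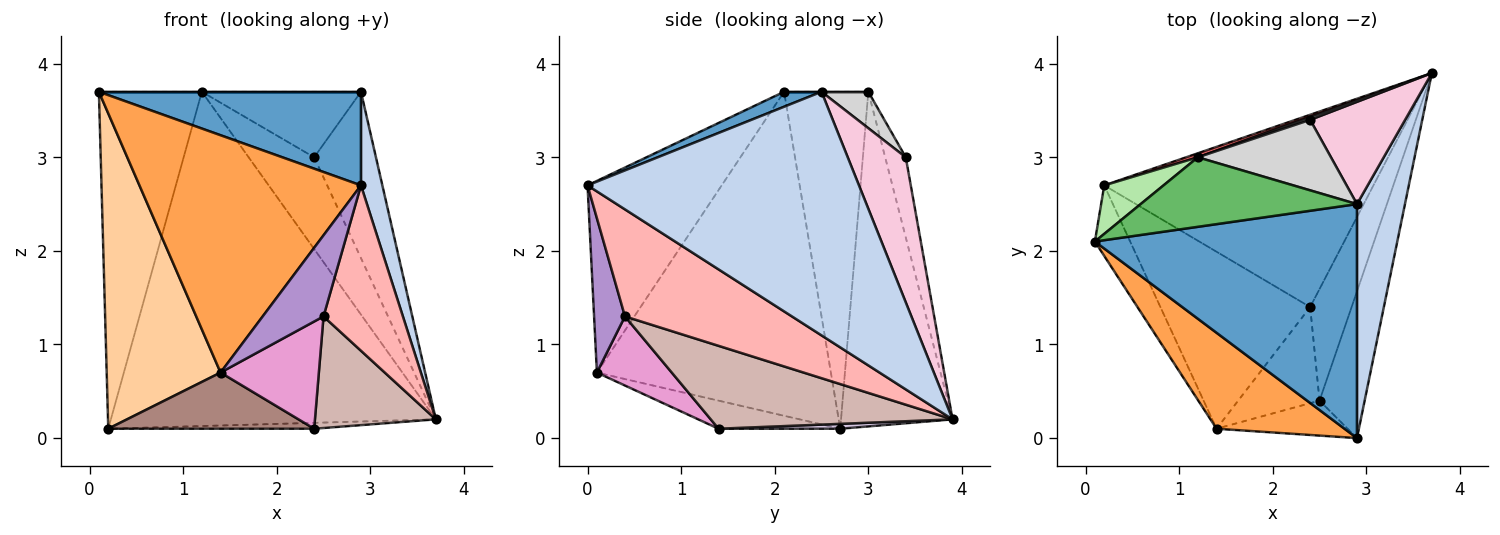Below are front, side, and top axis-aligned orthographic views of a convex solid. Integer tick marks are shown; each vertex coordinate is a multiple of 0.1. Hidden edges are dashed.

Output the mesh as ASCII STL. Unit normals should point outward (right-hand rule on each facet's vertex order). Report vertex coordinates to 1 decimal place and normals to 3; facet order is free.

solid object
 facet normal 0.053 -0.371 0.927
  outer loop
   vertex 2.9 2.5 3.7
   vertex 0.1 2.1 3.7
   vertex 2.9 0.0 2.7
  endloop
 endfacet
 facet normal 0.978 -0.077 0.193
  outer loop
   vertex 2.9 2.5 3.7
   vertex 2.9 0.0 2.7
   vertex 3.7 3.9 0.2
  endloop
 endfacet
 facet normal -0.490 -0.808 0.327
  outer loop
   vertex 1.4 0.1 0.7
   vertex 2.9 0.0 2.7
   vertex 0.1 2.1 3.7
  endloop
 endfacet
 facet normal -0.895 -0.436 -0.097
  outer loop
   vertex 1.4 0.1 0.7
   vertex 0.1 2.1 3.7
   vertex 0.2 2.7 0.1
  endloop
 endfacet
 facet normal 0.000 0.000 1.000
  outer loop
   vertex 1.2 3.0 3.7
   vertex 0.1 2.1 3.7
   vertex 2.9 2.5 3.7
  endloop
 endfacet
 facet normal -0.629 0.769 0.111
  outer loop
   vertex 1.2 3.0 3.7
   vertex 0.2 2.7 0.1
   vertex 0.1 2.1 3.7
  endloop
 endfacet
 facet normal -0.325 0.946 0.011
  outer loop
   vertex 1.2 3.0 3.7
   vertex 3.7 3.9 0.2
   vertex 0.2 2.7 0.1
  endloop
 endfacet
 facet normal 0.844 -0.401 -0.356
  outer loop
   vertex 2.5 0.4 1.3
   vertex 3.7 3.9 0.2
   vertex 2.9 0.0 2.7
  endloop
 endfacet
 facet normal 0.423 -0.832 -0.359
  outer loop
   vertex 2.5 0.4 1.3
   vertex 2.9 0.0 2.7
   vertex 1.4 0.1 0.7
  endloop
 endfacet
 facet normal 0.018 0.031 -0.999
  outer loop
   vertex 2.4 1.4 0.1
   vertex 0.2 2.7 0.1
   vertex 3.7 3.9 0.2
  endloop
 endfacet
 facet normal -0.176 -0.298 -0.938
  outer loop
   vertex 2.4 1.4 0.1
   vertex 1.4 0.1 0.7
   vertex 0.2 2.7 0.1
  endloop
 endfacet
 facet normal 0.816 -0.408 -0.408
  outer loop
   vertex 2.4 1.4 0.1
   vertex 3.7 3.9 0.2
   vertex 2.5 0.4 1.3
  endloop
 endfacet
 facet normal 0.493 -0.648 -0.581
  outer loop
   vertex 2.4 1.4 0.1
   vertex 2.5 0.4 1.3
   vertex 1.4 0.1 0.7
  endloop
 endfacet
 facet normal 0.625 0.665 0.409
  outer loop
   vertex 2.4 3.4 3.0
   vertex 2.9 2.5 3.7
   vertex 3.7 3.9 0.2
  endloop
 endfacet
 facet normal -0.300 0.954 0.031
  outer loop
   vertex 2.4 3.4 3.0
   vertex 3.7 3.9 0.2
   vertex 1.2 3.0 3.7
  endloop
 endfacet
 facet normal 0.196 0.668 0.718
  outer loop
   vertex 2.4 3.4 3.0
   vertex 1.2 3.0 3.7
   vertex 2.9 2.5 3.7
  endloop
 endfacet
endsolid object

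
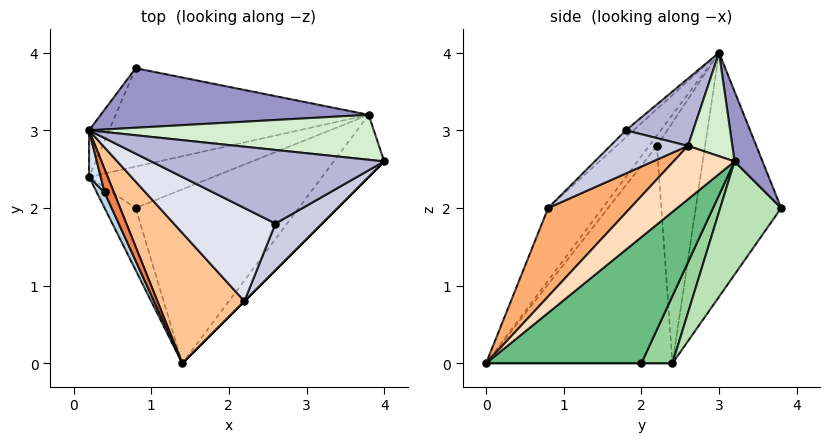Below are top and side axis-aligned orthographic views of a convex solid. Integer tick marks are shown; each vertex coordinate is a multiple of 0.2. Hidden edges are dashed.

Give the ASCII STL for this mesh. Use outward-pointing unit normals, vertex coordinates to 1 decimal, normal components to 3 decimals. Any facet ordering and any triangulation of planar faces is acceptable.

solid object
 facet normal -0.876 0.478 -0.072
  outer loop
   vertex 0.8 3.8 2.0
   vertex 0.2 2.4 0.0
   vertex 0.2 3.0 4.0
  endloop
 endfacet
 facet normal 0.000 0.000 -1.000
  outer loop
   vertex 0.8 2.0 0.0
   vertex 1.4 0.0 0.0
   vertex 0.2 2.4 0.0
  endloop
 endfacet
 facet normal -0.894 -0.447 0.032
  outer loop
   vertex 0.4 2.2 2.8
   vertex 0.2 2.4 0.0
   vertex 1.4 0.0 0.0
  endloop
 endfacet
 facet normal -0.951 -0.307 0.046
  outer loop
   vertex 0.4 2.2 2.8
   vertex 0.2 3.0 4.0
   vertex 0.2 2.4 0.0
  endloop
 endfacet
 facet normal -0.478 -0.765 0.431
  outer loop
   vertex 0.4 2.2 2.8
   vertex 1.4 0.0 0.0
   vertex 0.2 3.0 4.0
  endloop
 endfacet
 facet normal 0.707 -0.707 0.000
  outer loop
   vertex 2.2 0.8 2.0
   vertex 1.4 0.0 0.0
   vertex 4.0 2.6 2.8
  endloop
 endfacet
 facet normal -0.394 -0.788 0.473
  outer loop
   vertex 2.2 0.8 2.0
   vertex 0.2 3.0 4.0
   vertex 1.4 0.0 0.0
  endloop
 endfacet
 facet normal 0.727 0.013 -0.687
  outer loop
   vertex 3.8 3.2 2.6
   vertex 4.0 2.6 2.8
   vertex 1.4 0.0 0.0
  endloop
 endfacet
 facet normal 0.602 0.181 -0.778
  outer loop
   vertex 3.8 3.2 2.6
   vertex 1.4 0.0 0.0
   vertex 0.8 2.0 0.0
  endloop
 endfacet
 facet normal 0.388 0.581 -0.715
  outer loop
   vertex 3.8 3.2 2.6
   vertex 0.8 2.0 0.0
   vertex 0.2 2.4 0.0
  endloop
 endfacet
 facet normal 0.271 0.749 -0.605
  outer loop
   vertex 3.8 3.2 2.6
   vertex 0.2 2.4 0.0
   vertex 0.8 3.8 2.0
  endloop
 endfacet
 facet normal 0.314 0.393 0.864
  outer loop
   vertex 3.8 3.2 2.6
   vertex 0.2 3.0 4.0
   vertex 4.0 2.6 2.8
  endloop
 endfacet
 facet normal 0.103 0.912 0.396
  outer loop
   vertex 3.8 3.2 2.6
   vertex 0.8 3.8 2.0
   vertex 0.2 3.0 4.0
  endloop
 endfacet
 facet normal 0.270 -0.238 0.933
  outer loop
   vertex 2.6 1.8 3.0
   vertex 4.0 2.6 2.8
   vertex 0.2 3.0 4.0
  endloop
 endfacet
 facet normal 0.479 -0.709 0.517
  outer loop
   vertex 2.6 1.8 3.0
   vertex 2.2 0.8 2.0
   vertex 4.0 2.6 2.8
  endloop
 endfacet
 facet normal -0.050 -0.696 0.716
  outer loop
   vertex 2.6 1.8 3.0
   vertex 0.2 3.0 4.0
   vertex 2.2 0.8 2.0
  endloop
 endfacet
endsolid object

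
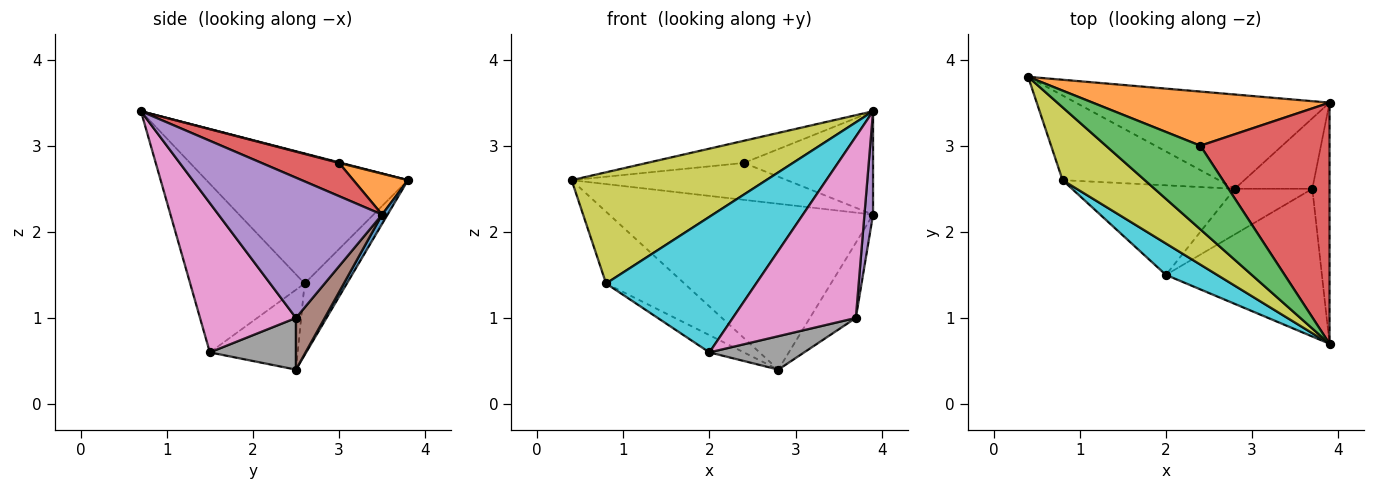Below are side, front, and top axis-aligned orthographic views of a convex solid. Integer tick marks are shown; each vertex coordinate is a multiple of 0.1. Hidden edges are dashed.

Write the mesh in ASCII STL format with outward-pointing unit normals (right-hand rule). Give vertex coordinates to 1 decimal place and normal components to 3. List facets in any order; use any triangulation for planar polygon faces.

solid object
 facet normal 0.018 0.869 -0.494
  outer loop
   vertex 2.8 2.5 0.4
   vertex 0.4 3.8 2.6
   vertex 3.9 3.5 2.2
  endloop
 endfacet
 facet normal 0.141 0.558 0.818
  outer loop
   vertex 2.4 3.0 2.8
   vertex 3.9 3.5 2.2
   vertex 0.4 3.8 2.6
  endloop
 endfacet
 facet normal 0.006 0.256 0.967
  outer loop
   vertex 2.4 3.0 2.8
   vertex 0.4 3.8 2.6
   vertex 3.9 0.7 3.4
  endloop
 endfacet
 facet normal 0.230 0.383 0.895
  outer loop
   vertex 2.4 3.0 2.8
   vertex 3.9 0.7 3.4
   vertex 3.9 3.5 2.2
  endloop
 endfacet
 facet normal 0.991 -0.052 -0.122
  outer loop
   vertex 3.7 2.5 1.0
   vertex 3.9 3.5 2.2
   vertex 3.9 0.7 3.4
  endloop
 endfacet
 facet normal 0.415 0.664 -0.622
  outer loop
   vertex 3.7 2.5 1.0
   vertex 2.8 2.5 0.4
   vertex 3.9 3.5 2.2
  endloop
 endfacet
 facet normal 0.517 -0.663 -0.541
  outer loop
   vertex 3.7 2.5 1.0
   vertex 3.9 0.7 3.4
   vertex 2.0 1.5 0.6
  endloop
 endfacet
 facet normal 0.474 -0.521 -0.710
  outer loop
   vertex 3.7 2.5 1.0
   vertex 2.0 1.5 0.6
   vertex 2.8 2.5 0.4
  endloop
 endfacet
 facet normal -0.655 -0.632 0.414
  outer loop
   vertex 0.8 2.6 1.4
   vertex 3.9 0.7 3.4
   vertex 0.4 3.8 2.6
  endloop
 endfacet
 facet normal -0.596 -0.782 0.181
  outer loop
   vertex 0.8 2.6 1.4
   vertex 2.0 1.5 0.6
   vertex 3.9 0.7 3.4
  endloop
 endfacet
 facet normal -0.330 0.610 -0.720
  outer loop
   vertex 0.8 2.6 1.4
   vertex 0.4 3.8 2.6
   vertex 2.8 2.5 0.4
  endloop
 endfacet
 facet normal -0.434 0.170 -0.885
  outer loop
   vertex 0.8 2.6 1.4
   vertex 2.8 2.5 0.4
   vertex 2.0 1.5 0.6
  endloop
 endfacet
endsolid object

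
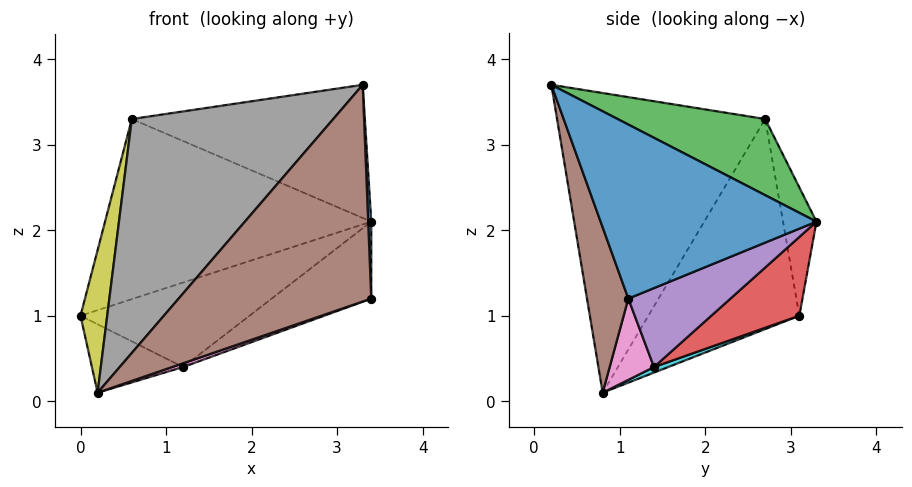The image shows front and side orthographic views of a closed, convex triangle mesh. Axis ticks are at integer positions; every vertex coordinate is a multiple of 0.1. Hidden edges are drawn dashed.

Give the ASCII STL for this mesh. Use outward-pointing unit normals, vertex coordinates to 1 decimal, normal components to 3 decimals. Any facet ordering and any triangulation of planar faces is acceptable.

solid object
 facet normal 0.999 -0.014 0.035
  outer loop
   vertex 3.3 0.2 3.7
   vertex 3.4 1.1 1.2
   vertex 3.4 3.3 2.1
  endloop
 endfacet
 facet normal -0.122 0.972 0.201
  outer loop
   vertex 0.6 2.7 3.3
   vertex 3.4 3.3 2.1
   vertex 0.0 3.1 1.0
  endloop
 endfacet
 facet normal 0.275 0.434 0.858
  outer loop
   vertex 0.6 2.7 3.3
   vertex 3.3 0.2 3.7
   vertex 3.4 3.3 2.1
  endloop
 endfacet
 facet normal 0.246 0.472 -0.846
  outer loop
   vertex 1.2 1.4 0.4
   vertex 0.0 3.1 1.0
   vertex 3.4 3.3 2.1
  endloop
 endfacet
 facet normal 0.362 0.353 -0.863
  outer loop
   vertex 1.2 1.4 0.4
   vertex 3.4 3.3 2.1
   vertex 3.4 1.1 1.2
  endloop
 endfacet
 facet normal 0.198 -0.925 -0.325
  outer loop
   vertex 0.2 0.8 0.1
   vertex 3.4 1.1 1.2
   vertex 3.3 0.2 3.7
  endloop
 endfacet
 facet normal 0.331 -0.081 -0.940
  outer loop
   vertex 0.2 0.8 0.1
   vertex 1.2 1.4 0.4
   vertex 3.4 1.1 1.2
  endloop
 endfacet
 facet normal -0.642 -0.621 0.449
  outer loop
   vertex 0.2 0.8 0.1
   vertex 3.3 0.2 3.7
   vertex 0.6 2.7 3.3
  endloop
 endfacet
 facet normal -0.960 -0.170 0.221
  outer loop
   vertex 0.2 0.8 0.1
   vertex 0.6 2.7 3.3
   vertex 0.0 3.1 1.0
  endloop
 endfacet
 facet normal 0.058 0.368 -0.928
  outer loop
   vertex 0.2 0.8 0.1
   vertex 0.0 3.1 1.0
   vertex 1.2 1.4 0.4
  endloop
 endfacet
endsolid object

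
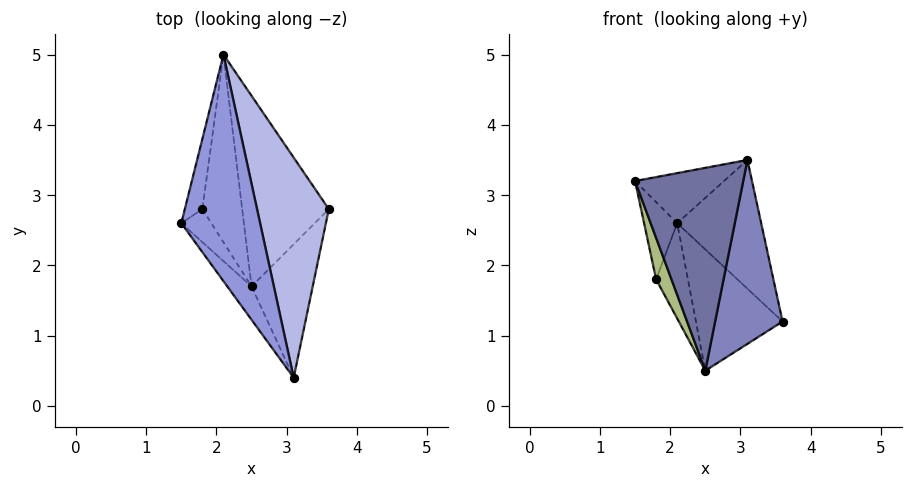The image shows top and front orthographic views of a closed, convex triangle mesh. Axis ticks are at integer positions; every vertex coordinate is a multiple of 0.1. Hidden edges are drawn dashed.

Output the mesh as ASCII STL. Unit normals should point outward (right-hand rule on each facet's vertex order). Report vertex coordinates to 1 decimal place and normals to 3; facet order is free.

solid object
 facet normal -0.798 -0.594 -0.098
  outer loop
   vertex 2.5 1.7 0.5
   vertex 3.1 0.4 3.5
   vertex 1.5 2.6 3.2
  endloop
 endfacet
 facet normal 0.764 -0.522 -0.379
  outer loop
   vertex 2.5 1.7 0.5
   vertex 3.6 2.8 1.2
   vertex 3.1 0.4 3.5
  endloop
 endfacet
 facet normal 0.113 0.214 0.970
  outer loop
   vertex 2.1 5.0 2.6
   vertex 1.5 2.6 3.2
   vertex 3.1 0.4 3.5
  endloop
 endfacet
 facet normal 0.840 0.274 0.469
  outer loop
   vertex 2.1 5.0 2.6
   vertex 3.1 0.4 3.5
   vertex 3.6 2.8 1.2
  endloop
 endfacet
 facet normal 0.000 0.537 -0.844
  outer loop
   vertex 2.1 5.0 2.6
   vertex 3.6 2.8 1.2
   vertex 2.5 1.7 0.5
  endloop
 endfacet
 facet normal -0.922 -0.302 -0.241
  outer loop
   vertex 1.8 2.8 1.8
   vertex 2.5 1.7 0.5
   vertex 1.5 2.6 3.2
  endloop
 endfacet
 facet normal -0.964 0.196 -0.179
  outer loop
   vertex 1.8 2.8 1.8
   vertex 1.5 2.6 3.2
   vertex 2.1 5.0 2.6
  endloop
 endfacet
 facet normal -0.686 0.329 -0.648
  outer loop
   vertex 1.8 2.8 1.8
   vertex 2.1 5.0 2.6
   vertex 2.5 1.7 0.5
  endloop
 endfacet
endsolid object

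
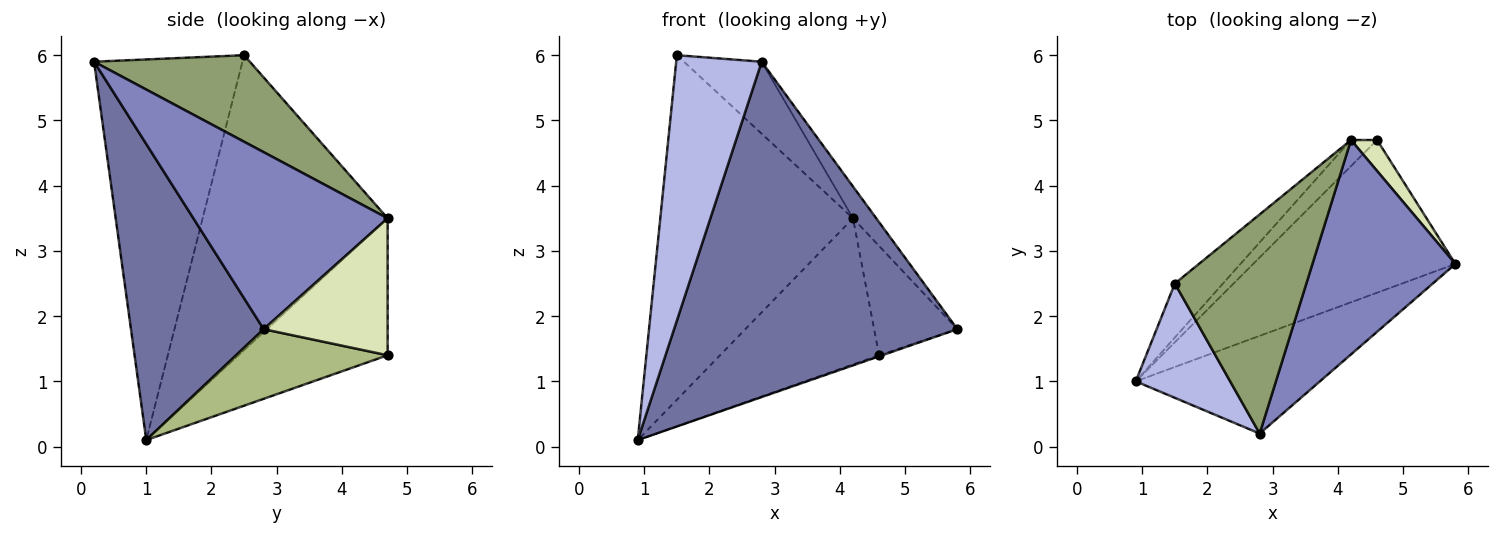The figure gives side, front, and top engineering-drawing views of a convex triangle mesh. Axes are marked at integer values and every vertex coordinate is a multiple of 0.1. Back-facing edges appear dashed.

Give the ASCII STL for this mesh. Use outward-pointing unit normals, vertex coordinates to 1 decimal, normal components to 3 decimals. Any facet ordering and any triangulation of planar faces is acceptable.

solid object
 facet normal 0.410 -0.876 -0.255
  outer loop
   vertex 2.8 0.2 5.9
   vertex 0.9 1.0 0.1
   vertex 5.8 2.8 1.8
  endloop
 endfacet
 facet normal 0.775 0.093 0.626
  outer loop
   vertex 2.8 0.2 5.9
   vertex 5.8 2.8 1.8
   vertex 4.2 4.7 3.5
  endloop
 endfacet
 facet normal -0.688 0.717 -0.112
  outer loop
   vertex 1.5 2.5 6.0
   vertex 4.2 4.7 3.5
   vertex 0.9 1.0 0.1
  endloop
 endfacet
 facet normal -0.847 -0.488 0.210
  outer loop
   vertex 1.5 2.5 6.0
   vertex 0.9 1.0 0.1
   vertex 2.8 0.2 5.9
  endloop
 endfacet
 facet normal 0.530 0.265 0.806
  outer loop
   vertex 1.5 2.5 6.0
   vertex 2.8 0.2 5.9
   vertex 4.2 4.7 3.5
  endloop
 endfacet
 facet normal 0.326 0.007 -0.945
  outer loop
   vertex 4.6 4.7 1.4
   vertex 5.8 2.8 1.8
   vertex 0.9 1.0 0.1
  endloop
 endfacet
 facet normal -0.678 0.724 -0.129
  outer loop
   vertex 4.6 4.7 1.4
   vertex 0.9 1.0 0.1
   vertex 4.2 4.7 3.5
  endloop
 endfacet
 facet normal 0.820 0.551 0.156
  outer loop
   vertex 4.6 4.7 1.4
   vertex 4.2 4.7 3.5
   vertex 5.8 2.8 1.8
  endloop
 endfacet
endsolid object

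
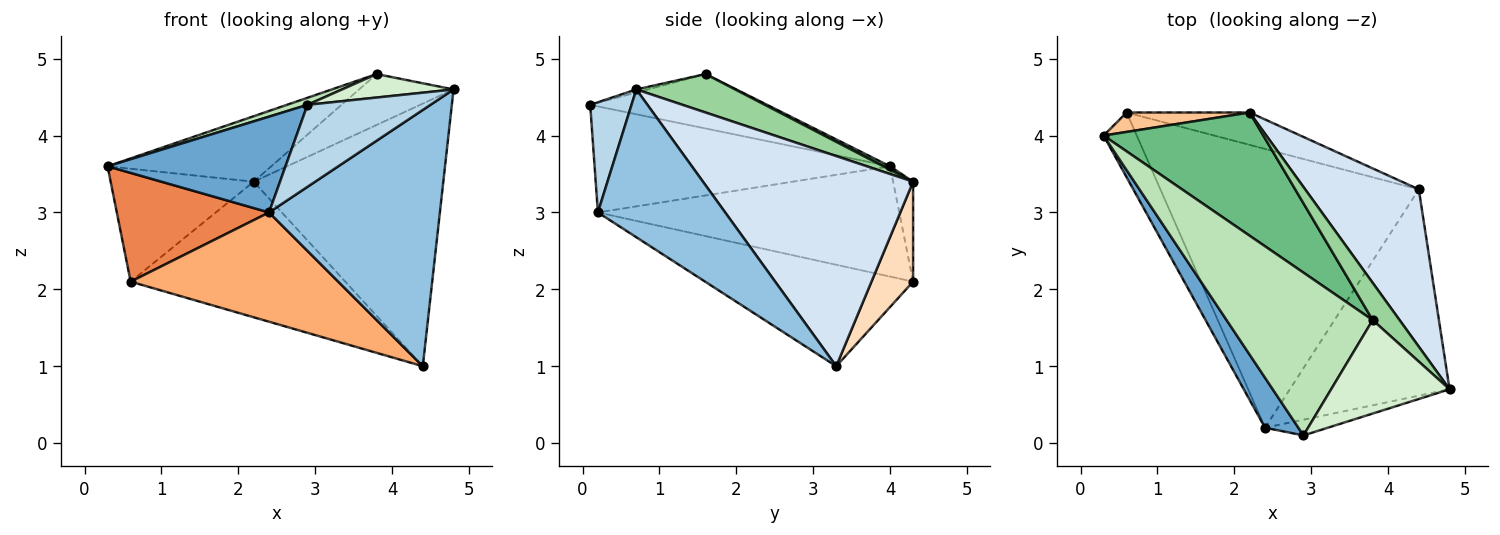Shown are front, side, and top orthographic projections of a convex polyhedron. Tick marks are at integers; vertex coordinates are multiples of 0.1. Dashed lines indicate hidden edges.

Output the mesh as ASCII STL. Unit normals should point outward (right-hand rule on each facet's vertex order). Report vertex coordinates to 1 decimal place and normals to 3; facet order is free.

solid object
 facet normal -0.827 -0.498 0.260
  outer loop
   vertex 2.4 0.2 3.0
   vertex 2.9 0.1 4.4
   vertex 0.3 4.0 3.6
  endloop
 endfacet
 facet normal 0.502 -0.674 -0.542
  outer loop
   vertex 2.4 0.2 3.0
   vertex 4.4 3.3 1.0
   vertex 4.8 0.7 4.6
  endloop
 endfacet
 facet normal 0.313 -0.933 -0.179
  outer loop
   vertex 2.4 0.2 3.0
   vertex 4.8 0.7 4.6
   vertex 2.9 0.1 4.4
  endloop
 endfacet
 facet normal 0.689 0.622 0.372
  outer loop
   vertex 2.2 4.3 3.4
   vertex 4.8 0.7 4.6
   vertex 4.4 3.3 1.0
  endloop
 endfacet
 facet normal -0.862 -0.435 -0.259
  outer loop
   vertex 0.6 4.3 2.1
   vertex 2.4 0.2 3.0
   vertex 0.3 4.0 3.6
  endloop
 endfacet
 facet normal -0.343 -0.343 -0.874
  outer loop
   vertex 0.6 4.3 2.1
   vertex 4.4 3.3 1.0
   vertex 2.4 0.2 3.0
  endloop
 endfacet
 facet normal -0.136 0.976 0.168
  outer loop
   vertex 0.6 4.3 2.1
   vertex 0.3 4.0 3.6
   vertex 2.2 4.3 3.4
  endloop
 endfacet
 facet normal 0.185 0.956 -0.228
  outer loop
   vertex 0.6 4.3 2.1
   vertex 2.2 4.3 3.4
   vertex 4.4 3.3 1.0
  endloop
 endfacet
 facet normal 0.019 0.469 0.883
  outer loop
   vertex 3.8 1.6 4.8
   vertex 2.2 4.3 3.4
   vertex 0.3 4.0 3.6
  endloop
 endfacet
 facet normal 0.645 0.616 0.452
  outer loop
   vertex 3.8 1.6 4.8
   vertex 4.8 0.7 4.6
   vertex 2.2 4.3 3.4
  endloop
 endfacet
 facet normal -0.349 -0.040 0.936
  outer loop
   vertex 3.8 1.6 4.8
   vertex 0.3 4.0 3.6
   vertex 2.9 0.1 4.4
  endloop
 endfacet
 facet normal -0.025 -0.243 0.970
  outer loop
   vertex 3.8 1.6 4.8
   vertex 2.9 0.1 4.4
   vertex 4.8 0.7 4.6
  endloop
 endfacet
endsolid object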